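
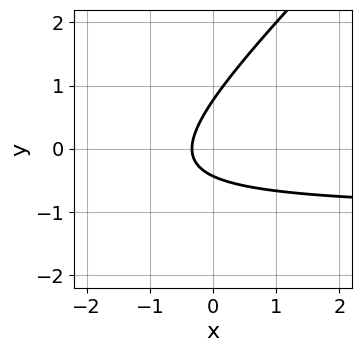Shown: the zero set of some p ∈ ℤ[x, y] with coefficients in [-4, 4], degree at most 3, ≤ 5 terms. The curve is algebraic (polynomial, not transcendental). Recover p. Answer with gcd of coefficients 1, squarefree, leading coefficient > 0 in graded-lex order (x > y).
The degree is 2 — no degree-1 curve has this shape.
Putting this together gives p.

3*x*y - 3*y^2 + 3*x + y + 1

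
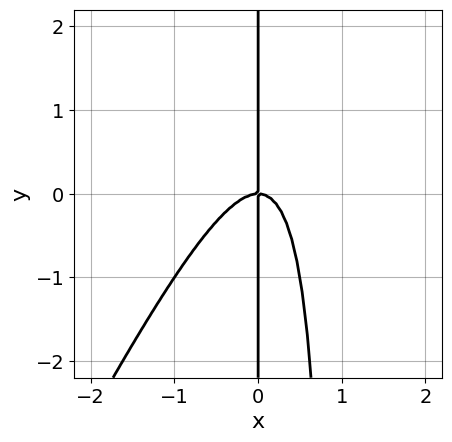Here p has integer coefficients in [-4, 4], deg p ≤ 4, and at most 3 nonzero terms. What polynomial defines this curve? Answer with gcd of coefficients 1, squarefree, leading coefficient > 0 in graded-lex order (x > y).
2*x^3 - x^2*y + x*y

(a) deg p = 3. No degree-2 curve has this shape.
(b) Observable constraints: one x-axis crossing is at x = 0; every point of the y-axis in the box is on the curve.
(c) Matching integer coefficients to the picture gives p.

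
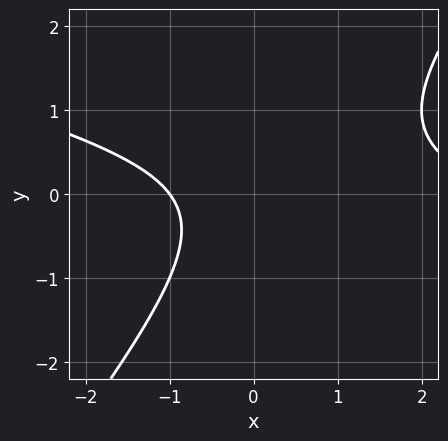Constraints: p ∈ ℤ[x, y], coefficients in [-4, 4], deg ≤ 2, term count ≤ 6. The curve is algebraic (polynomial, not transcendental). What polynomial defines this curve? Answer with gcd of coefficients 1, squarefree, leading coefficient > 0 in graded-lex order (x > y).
x^2 + 3*x*y - 3*y^2 - 2*x - 3

1. deg p = 2.
2. Observable constraints: it meets the x-axis at x = -1 (among the integer gridlines); it misses every integer gridline on the y-axis.
3. Solving for integer coefficients yields p as stated.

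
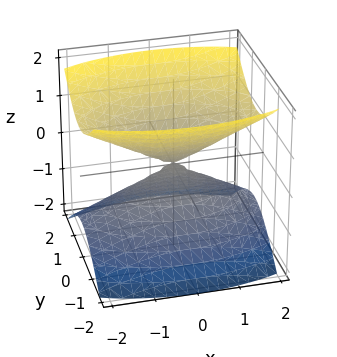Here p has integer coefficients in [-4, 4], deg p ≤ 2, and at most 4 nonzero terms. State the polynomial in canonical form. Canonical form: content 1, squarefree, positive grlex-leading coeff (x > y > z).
I count 2 distinct pieces.
Degree: a double cone through the origin; a quadric, so deg p = 2.
Symmetries: the y ↦ −y reflection is a symmetry, so y appears only in even powers; mirror symmetry x ↦ −x ⇒ only even powers of x; it's symmetric under z → −z, forcing even powers of z.
Against the integer gridlines: it meets the x-axis at x = 0 (among the integer gridlines); one y-axis crossing is at y = 0; one z-axis crossing is at z = 0.
Solving for integer coefficients yields p as stated.

x^2 + 3*y^2 - 3*z^2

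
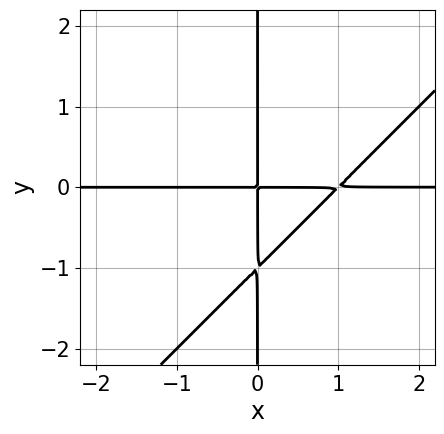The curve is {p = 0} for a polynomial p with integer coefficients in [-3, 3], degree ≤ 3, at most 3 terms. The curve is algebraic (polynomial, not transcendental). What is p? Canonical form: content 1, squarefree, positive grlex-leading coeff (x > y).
x^2*y - x*y^2 - x*y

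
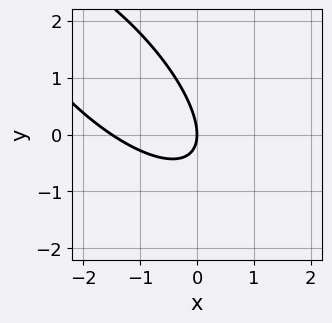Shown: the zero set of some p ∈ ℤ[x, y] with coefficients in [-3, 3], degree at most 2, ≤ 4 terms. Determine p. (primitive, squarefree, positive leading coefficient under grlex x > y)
2*x^2 + 3*x*y + 2*y^2 + 3*x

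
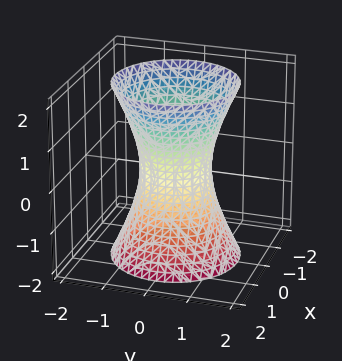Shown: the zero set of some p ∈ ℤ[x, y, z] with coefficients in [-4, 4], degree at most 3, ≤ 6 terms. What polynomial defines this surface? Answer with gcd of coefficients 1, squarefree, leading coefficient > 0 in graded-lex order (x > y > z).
3*x^2 + 3*y^2 - z^2 - 2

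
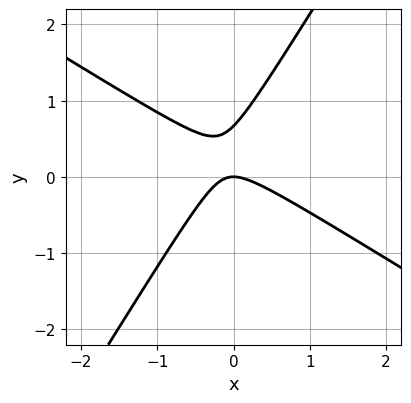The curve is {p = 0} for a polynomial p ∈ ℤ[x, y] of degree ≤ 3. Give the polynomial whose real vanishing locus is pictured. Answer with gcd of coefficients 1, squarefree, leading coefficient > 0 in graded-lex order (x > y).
3*x^2 + 3*x*y - 3*y^2 + 2*y

First, the degree is 2 — no degree-1 curve has this shape.
Then, from the visible intercepts: it crosses the y-axis at the gridline y = 0; one x-axis crossing is at x = 0.
Finally, assembling these constraints gives the stated polynomial.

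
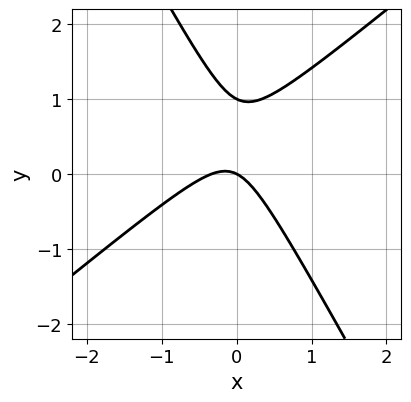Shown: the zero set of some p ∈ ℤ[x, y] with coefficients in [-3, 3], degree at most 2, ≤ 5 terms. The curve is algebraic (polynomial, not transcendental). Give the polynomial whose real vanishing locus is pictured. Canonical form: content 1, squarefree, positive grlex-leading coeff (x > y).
The degree is 2 — a generic line meets the curve in up to 2 points.
From the axis intercepts and sections: the y-axis gridline crossings are at y ∈ {0, 1}; it crosses the x-axis at the gridline x = 0.
Fitting integer coefficients to these (and the overall shape) gives p.

3*x^2 - 2*x*y - 2*y^2 + x + 2*y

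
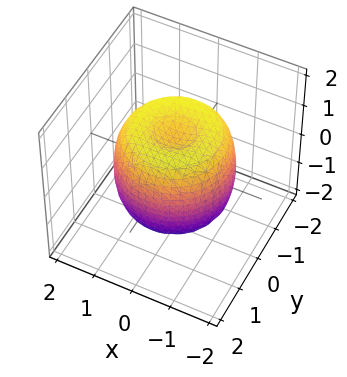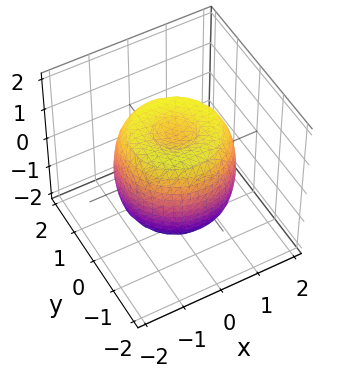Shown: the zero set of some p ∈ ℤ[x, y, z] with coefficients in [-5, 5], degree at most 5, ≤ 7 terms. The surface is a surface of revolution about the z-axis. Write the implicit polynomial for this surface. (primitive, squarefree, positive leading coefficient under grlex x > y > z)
2*x^4 + 4*x^2*y^2 + 2*y^4 - 3*x^2 - 3*y^2 + 2*z^2 - 2

The degree is 4 — no degree-3 surface has this shape.
Symmetry: the surface is invariant under rotation about z: p = q(x² + y², z).
Observable constraints: the z-axis gridline crossings are at z ∈ {-1, 1}; a circular section at z = 0 has radius between 1 and 2.
Putting this together gives p.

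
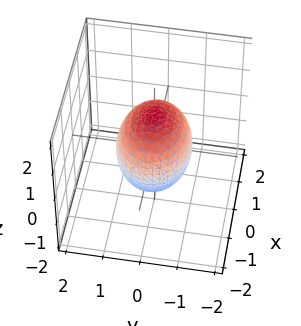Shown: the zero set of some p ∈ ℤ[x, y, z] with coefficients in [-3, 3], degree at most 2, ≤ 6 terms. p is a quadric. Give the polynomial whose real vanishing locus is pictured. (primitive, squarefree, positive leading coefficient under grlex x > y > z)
deg p = 2.
Symmetries: mirror symmetry x ↦ −x ⇒ only even powers of x; mirror symmetry y ↦ −y ⇒ only even powers of y; the z ↦ −z reflection is a symmetry, so z appears only in even powers.
From the axis intercepts and sections: the y-axis gridline crossings are at y ∈ {-1, 1}.
Putting this together gives p.

2*x^2 + 3*y^2 + 2*z^2 - 3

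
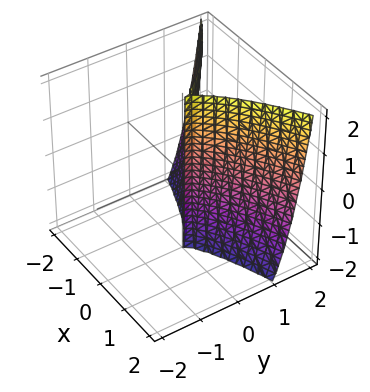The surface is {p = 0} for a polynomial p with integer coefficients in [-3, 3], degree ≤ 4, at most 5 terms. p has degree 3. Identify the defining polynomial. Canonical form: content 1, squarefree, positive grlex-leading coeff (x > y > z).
First, the degree is 3 — a generic line meets the surface in up to 3 points.
Next, checking where it meets the axes: every point of the z-axis in the box is on the surface; it meets the y-axis at y = 0 (among the integer gridlines).
Finally, the integer polynomial consistent with all of this is the stated p.

x^2*z - 3*y^3 + 3*x^2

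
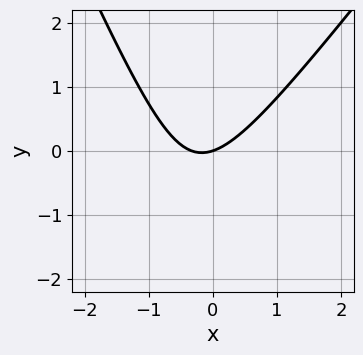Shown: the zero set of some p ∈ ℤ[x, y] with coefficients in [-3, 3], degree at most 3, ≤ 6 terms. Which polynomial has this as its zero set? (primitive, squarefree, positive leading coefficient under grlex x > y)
(a) The degree is 2 — a generic line meets the curve in up to 2 points.
(b) Against the integer gridlines: one y-axis crossing is at y = 0; it crosses the x-axis at the gridline x = 0.
(c) Fitting integer coefficients to these (and the overall shape) gives p.

3*x^2 - x*y - y^2 + x - 3*y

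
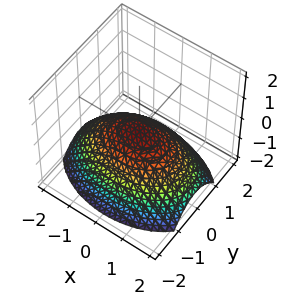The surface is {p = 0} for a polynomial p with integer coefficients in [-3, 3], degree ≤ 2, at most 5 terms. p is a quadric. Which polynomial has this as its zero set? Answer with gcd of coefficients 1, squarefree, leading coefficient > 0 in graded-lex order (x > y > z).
1. Degree: a single bowl opening along one axis; a quadric, so deg p = 2.
2. Symmetries: mirror symmetry y ↦ −y ⇒ only even powers of y; mirror symmetry x ↦ −x ⇒ only even powers of x.
3. Against the integer gridlines: it crosses the z-axis at the gridline z = 0; one x-axis crossing is at x = 0; it crosses the y-axis at the gridline y = 0.
4. Assembling these constraints gives the stated polynomial.

x^2 + 2*y^2 + 3*z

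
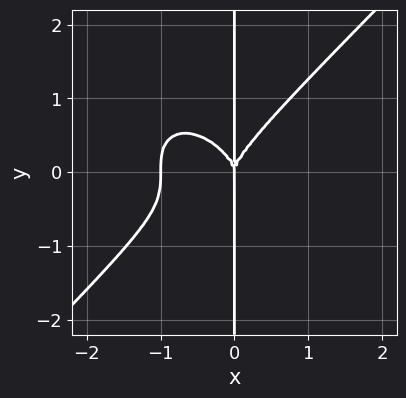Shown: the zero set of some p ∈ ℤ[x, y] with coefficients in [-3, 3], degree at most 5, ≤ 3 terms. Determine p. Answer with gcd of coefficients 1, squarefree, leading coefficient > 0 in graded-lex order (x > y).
deg p = 4. The shape is more complex than any degree-3 curve.
From the axis intercepts and sections: the x-axis gridline crossings are at x ∈ {-1, 0}; every point of the y-axis in the box is on the curve.
Together with the visible shape, these determine p as stated.

x^4 - x*y^3 + x^3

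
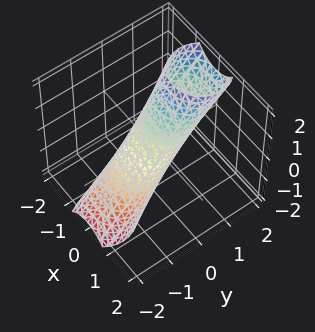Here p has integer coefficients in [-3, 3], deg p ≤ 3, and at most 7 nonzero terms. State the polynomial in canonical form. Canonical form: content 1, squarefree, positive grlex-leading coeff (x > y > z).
2*x^2 + 2*y^2 - 3*y*z + z^2 - 1

1. Degree: no degree-1 surface has this shape, so deg p = 2.
2. Observable constraints: among the integer gridlines, it crosses the z-axis at z ∈ {-1, 1}.
3. Together with the visible shape, these determine p as stated.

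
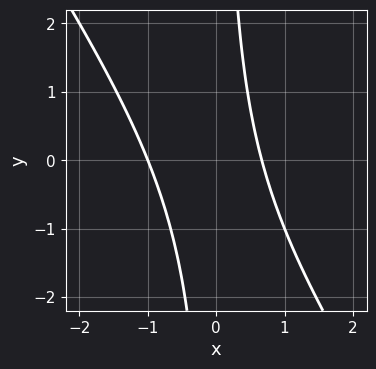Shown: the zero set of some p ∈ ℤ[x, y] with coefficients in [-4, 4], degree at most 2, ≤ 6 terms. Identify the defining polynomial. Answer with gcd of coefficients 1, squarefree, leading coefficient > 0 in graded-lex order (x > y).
3*x^2 + 2*x*y + x - 2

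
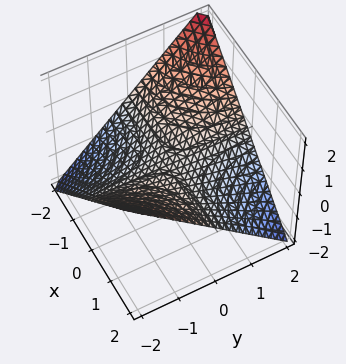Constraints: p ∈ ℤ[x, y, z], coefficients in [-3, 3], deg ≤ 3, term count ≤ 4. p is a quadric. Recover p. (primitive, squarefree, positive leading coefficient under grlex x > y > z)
The degree is 2 — a saddle surface; a quadric.
Observable constraints: the visible y-axis segment lies entirely on the surface; it meets the z-axis at z = 0 (among the integer gridlines); the visible x-axis segment lies entirely on the surface.
Matching integer coefficients to the picture gives p.

x*y + 2*z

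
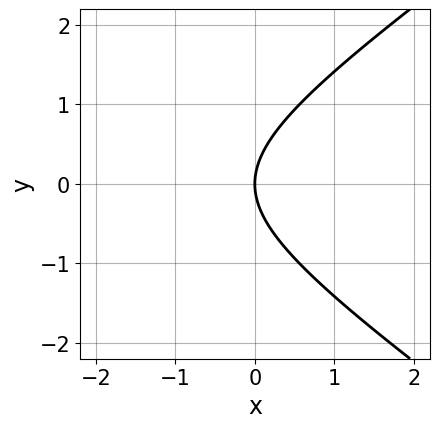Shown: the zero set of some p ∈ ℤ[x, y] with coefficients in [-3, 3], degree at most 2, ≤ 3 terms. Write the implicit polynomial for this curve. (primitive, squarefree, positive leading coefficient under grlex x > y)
x^2 - 2*y^2 + 3*x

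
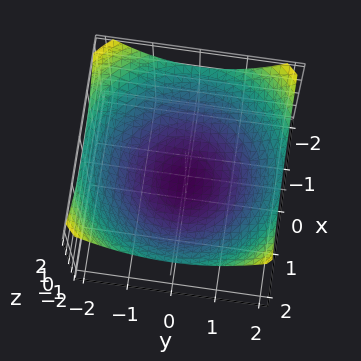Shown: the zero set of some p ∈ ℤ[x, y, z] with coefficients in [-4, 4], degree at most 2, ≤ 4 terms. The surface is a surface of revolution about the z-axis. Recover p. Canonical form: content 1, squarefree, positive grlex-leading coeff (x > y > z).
First, the degree is 2 — the shape is more complex than any degree-1 surface.
Next, symmetries: the surface is invariant under rotation about z: p = q(x² + y², z).
Then, from the visible intercepts: a circular section at z = 0 has radius between 1 and 2.
Finally, these observations pin down the coefficients.

x^2 + y^2 - 3*z - 2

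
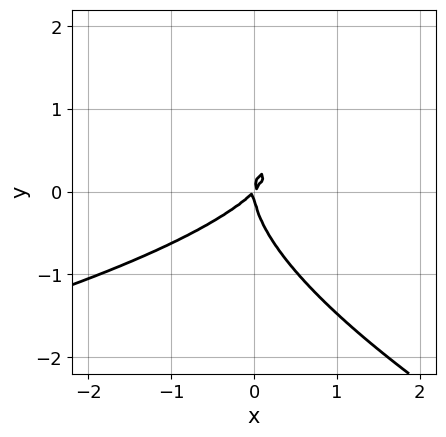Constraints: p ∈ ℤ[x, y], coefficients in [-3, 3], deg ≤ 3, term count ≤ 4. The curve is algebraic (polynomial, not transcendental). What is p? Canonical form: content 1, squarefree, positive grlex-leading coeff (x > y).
x*y^2 + 3*y^3 + 3*x^2 - 3*x*y

1. The degree is 3 — no degree-2 curve has this shape.
2. Reading off the gridlines: it meets the x-axis at x = 0 (among the integer gridlines); it crosses the y-axis at the gridline y = 0.
3. Solving for integer coefficients yields p as stated.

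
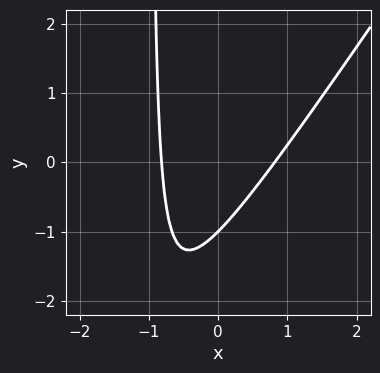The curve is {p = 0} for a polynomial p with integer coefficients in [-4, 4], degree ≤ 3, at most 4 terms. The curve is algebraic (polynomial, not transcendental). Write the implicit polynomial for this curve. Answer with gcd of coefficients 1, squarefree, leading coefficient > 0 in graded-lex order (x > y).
3*x^2 - 2*x*y - 2*y - 2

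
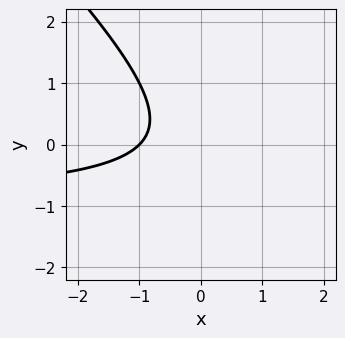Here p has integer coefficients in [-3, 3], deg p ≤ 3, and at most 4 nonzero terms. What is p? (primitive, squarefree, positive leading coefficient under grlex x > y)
x*y + y^2 + x + 1

1. Degree: the shape is more complex than any degree-1 curve, so deg p = 2.
2. Checking where it meets the axes: no y-intercept at any integer in the box; it crosses the x-axis at the gridline x = -1.
3. Together with the visible shape, these determine p as stated.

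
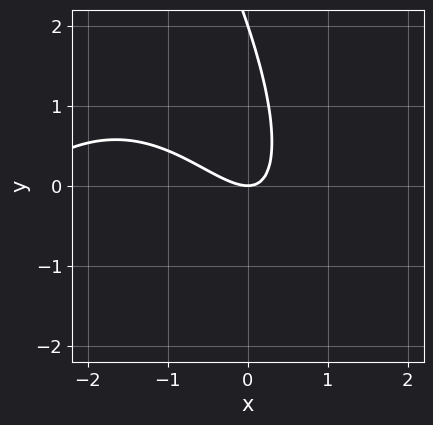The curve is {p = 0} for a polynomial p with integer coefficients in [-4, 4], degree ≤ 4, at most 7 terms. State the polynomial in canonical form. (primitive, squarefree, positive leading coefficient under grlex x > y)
x^3 + 3*x^2 + 3*x*y + y^2 - 2*y

First, the degree is 3 — no degree-2 curve has this shape.
Then, against the integer gridlines: it meets the x-axis at x = 0 (among the integer gridlines); among the integer gridlines, it crosses the y-axis at y ∈ {0, 2}.
Finally, the integer polynomial consistent with all of this is the stated p.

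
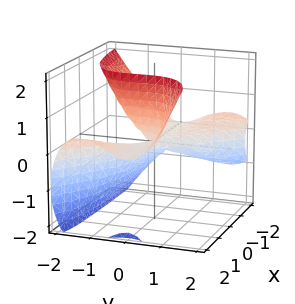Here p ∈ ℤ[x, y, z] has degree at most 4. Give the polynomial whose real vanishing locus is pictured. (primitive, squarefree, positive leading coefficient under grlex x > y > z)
(a) Degree: the shape is more complex than any degree-2 surface, so deg p = 3.
(b) From the visible intercepts: the visible x-axis segment lies entirely on the surface; one z-axis crossing is at z = 0; it meets the y-axis at y = 0 (among the integer gridlines).
(c) These observations pin down the coefficients.

x*y^2 - x*z^2 + y^3 - x*z + z^2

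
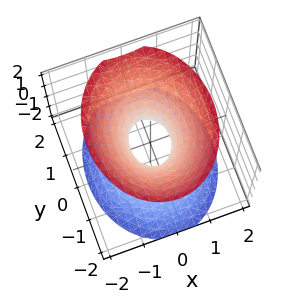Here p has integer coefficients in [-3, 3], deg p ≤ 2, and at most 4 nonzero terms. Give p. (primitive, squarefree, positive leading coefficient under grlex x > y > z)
First, degree: one connected sheet with a waist; a quadric, so deg p = 2.
Next, symmetries: the z ↦ −z reflection is a symmetry, so z appears only in even powers; mirror symmetry y ↦ −y ⇒ only even powers of y; the x ↦ −x reflection is a symmetry, so x appears only in even powers.
Next, from the axis intercepts and sections: the surface avoids every integer z-axis point in the box.
Finally, putting this together gives p.

3*x^2 + 2*y^2 - 2*z^2 - 1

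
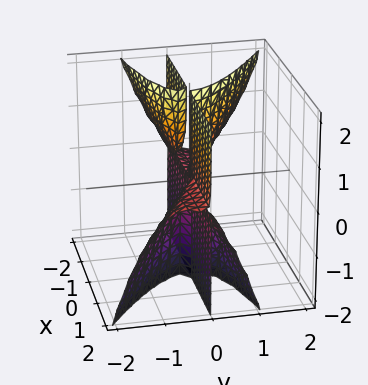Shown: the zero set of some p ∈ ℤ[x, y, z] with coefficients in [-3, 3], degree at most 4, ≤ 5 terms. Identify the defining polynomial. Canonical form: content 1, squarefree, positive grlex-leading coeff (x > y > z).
x*y^2 + x*y*z + 2*y^3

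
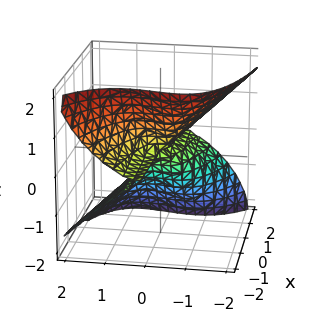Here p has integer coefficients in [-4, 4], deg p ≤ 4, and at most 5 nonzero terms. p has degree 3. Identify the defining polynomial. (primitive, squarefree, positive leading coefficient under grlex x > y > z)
x*y*z + 3*x*z^2 + 2*y^3 + 2*z^3

First, the degree is 3 — the shape is more complex than any degree-2 surface.
Then, observable constraints: one z-axis crossing is at z = 0; every point of the x-axis in the box is on the surface.
Finally, putting this together gives p.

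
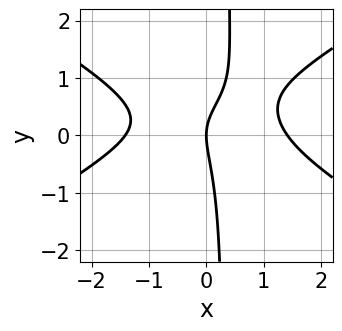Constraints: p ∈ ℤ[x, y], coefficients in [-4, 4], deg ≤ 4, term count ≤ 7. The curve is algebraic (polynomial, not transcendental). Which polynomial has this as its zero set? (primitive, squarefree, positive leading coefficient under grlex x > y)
x^3 - 3*x*y^2 + 2*x*y + y^2 - 2*x

1. Degree: a generic line meets the curve in up to 3 points, so deg p = 3.
2. Observable constraints: it crosses the x-axis at the gridline x = 0; one y-axis crossing is at y = 0.
3. The integer polynomial consistent with all of this is the stated p.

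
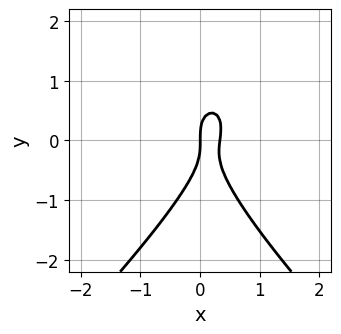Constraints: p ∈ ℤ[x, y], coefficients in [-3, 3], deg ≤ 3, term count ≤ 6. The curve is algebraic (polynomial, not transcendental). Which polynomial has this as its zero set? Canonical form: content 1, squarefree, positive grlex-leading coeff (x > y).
The degree is 3 — a generic line meets the curve in up to 3 points.
Against the integer gridlines: it meets the y-axis at y = 0 (among the integer gridlines); one x-axis crossing is at x = 0.
Matching integer coefficients to the picture gives p.

x^2*y - y^3 - 3*x^2 + x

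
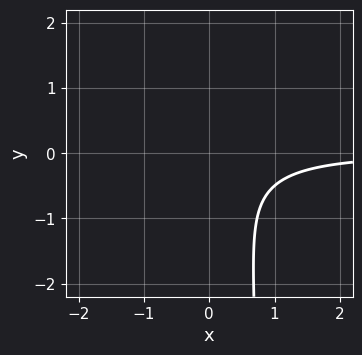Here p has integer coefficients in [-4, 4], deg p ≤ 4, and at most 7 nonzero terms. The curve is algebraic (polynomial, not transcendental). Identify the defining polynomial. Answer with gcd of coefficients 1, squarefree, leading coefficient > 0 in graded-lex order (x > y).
x^2*y - x*y^2 + x*y + y^2 + 1

First, deg p = 3. No degree-2 curve has this shape.
Next, reading off the gridlines: no y-intercept at any integer in the box; it misses every integer gridline on the x-axis.
Finally, together with the visible shape, these determine p as stated.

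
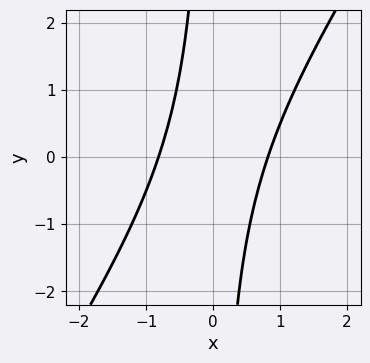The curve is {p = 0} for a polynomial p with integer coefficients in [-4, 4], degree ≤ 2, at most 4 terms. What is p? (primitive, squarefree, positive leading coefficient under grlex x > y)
3*x^2 - 2*x*y - 2

First, deg p = 2. A generic line meets the curve in up to 2 points.
Then, checking where it meets the axes: the curve avoids every integer y-axis point in the box.
Finally, the integer polynomial consistent with all of this is the stated p.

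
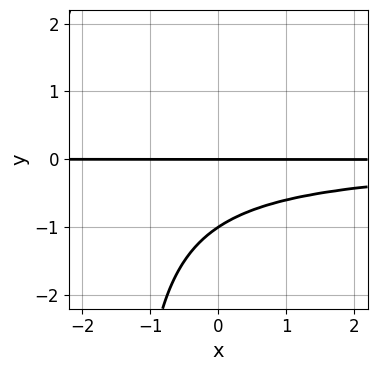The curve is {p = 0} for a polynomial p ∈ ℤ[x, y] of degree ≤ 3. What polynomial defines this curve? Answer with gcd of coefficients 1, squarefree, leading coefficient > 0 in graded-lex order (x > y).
2*x*y^2 + 3*y^2 + 3*y

deg p = 3. No degree-2 curve has this shape.
Against the integer gridlines: every point of the x-axis in the box is on the curve; among the integer gridlines, it crosses the y-axis at y ∈ {-1, 0}.
These observations pin down the coefficients.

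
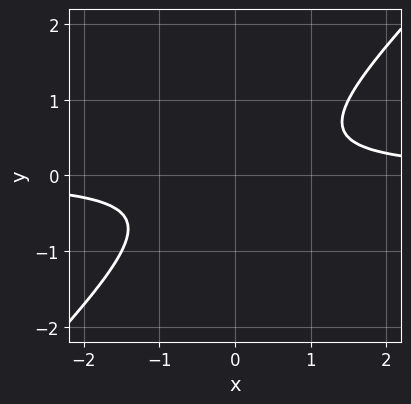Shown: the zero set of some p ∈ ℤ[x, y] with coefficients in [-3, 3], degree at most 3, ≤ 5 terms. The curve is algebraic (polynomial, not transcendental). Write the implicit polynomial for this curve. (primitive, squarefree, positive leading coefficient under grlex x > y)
2*x*y - 2*y^2 - 1

(a) deg p = 2. The shape is more complex than any degree-1 curve.
(b) From the visible intercepts: no y-intercept at any integer in the box; no x-intercept at any integer in the box.
(c) These observations pin down the coefficients.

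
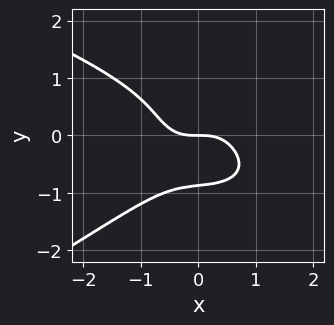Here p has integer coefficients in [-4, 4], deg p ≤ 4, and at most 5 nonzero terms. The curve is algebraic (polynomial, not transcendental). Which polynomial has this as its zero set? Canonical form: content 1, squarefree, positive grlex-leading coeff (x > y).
x*y^3 - 3*y^4 - 2*x^3 - 2*y

1. deg p = 4. No degree-3 curve has this shape.
2. From the axis intercepts and sections: it meets the x-axis at x = 0 (among the integer gridlines); it meets the y-axis at y = 0 (among the integer gridlines).
3. Together with the visible shape, these determine p as stated.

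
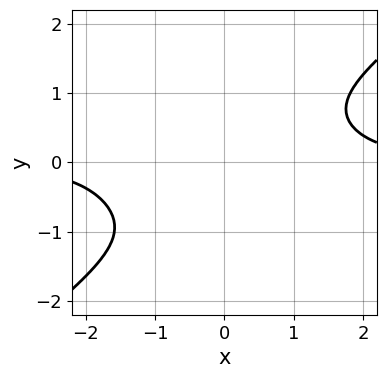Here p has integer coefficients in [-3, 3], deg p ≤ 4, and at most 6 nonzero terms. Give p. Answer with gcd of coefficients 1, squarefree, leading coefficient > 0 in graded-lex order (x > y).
First, degree: the shape is more complex than any degree-3 curve, so deg p = 4.
Then, from the visible intercepts: it misses every integer gridline on the x-axis; it misses every integer gridline on the y-axis.
Finally, assembling these constraints gives the stated polynomial.

x^3*y - 2*y^4 - y^3 - 3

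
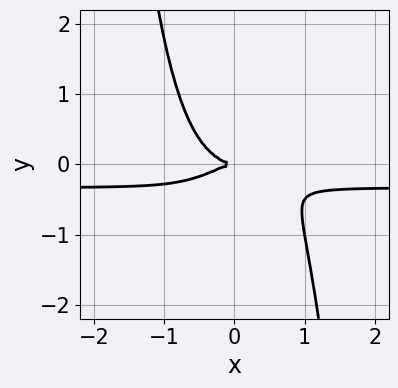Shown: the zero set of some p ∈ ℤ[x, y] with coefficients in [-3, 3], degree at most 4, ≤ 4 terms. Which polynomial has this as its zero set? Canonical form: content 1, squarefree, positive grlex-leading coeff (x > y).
First, the degree is 4 — a generic line meets the curve in up to 4 points.
Then, checking where it meets the axes: it crosses the x-axis at the gridline x = 0; it crosses the y-axis at the gridline y = 0.
Finally, solving for integer coefficients yields p as stated.

3*x^3*y + x^3 + 2*y^2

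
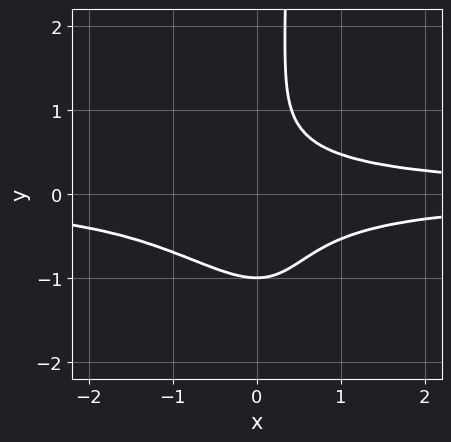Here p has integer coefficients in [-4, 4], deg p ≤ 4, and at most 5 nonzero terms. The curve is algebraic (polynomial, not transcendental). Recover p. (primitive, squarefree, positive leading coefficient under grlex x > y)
2*x^2*y^2 + 2*x*y^3 + 2*x*y^2 - y^3 - 1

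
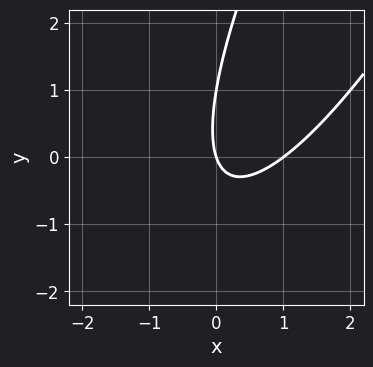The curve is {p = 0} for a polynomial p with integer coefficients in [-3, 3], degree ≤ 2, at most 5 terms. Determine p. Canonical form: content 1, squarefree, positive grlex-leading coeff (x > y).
3*x^2 - 3*x*y + y^2 - 3*x - y

1. Degree: no degree-1 curve has this shape, so deg p = 2.
2. Checking where it meets the axes: the x-axis gridline crossings are at x ∈ {0, 1}; among the integer gridlines, it crosses the y-axis at y ∈ {0, 1}.
3. Fitting integer coefficients to these (and the overall shape) gives p.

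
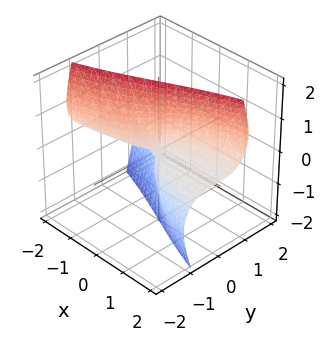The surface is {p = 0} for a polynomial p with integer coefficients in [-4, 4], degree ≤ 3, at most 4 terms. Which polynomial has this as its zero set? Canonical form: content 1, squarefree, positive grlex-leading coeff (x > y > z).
2*y^3 + 3*y*z^2 - 3*x*z

First, the degree is 3 — the shape is more complex than any degree-2 surface.
Then, against the integer gridlines: one y-axis crossing is at y = 0; every point of the x-axis in the box is on the surface.
Finally, solving for integer coefficients yields p as stated. Check: (0, 0, -1) on the z-axis lies on the surface, and p(0, 0, -1) = 0. ✓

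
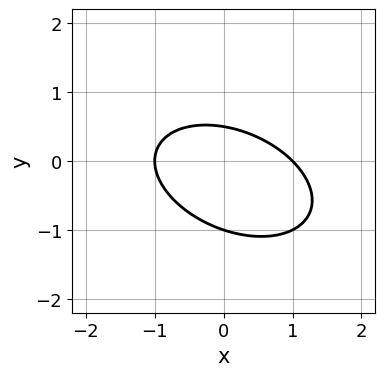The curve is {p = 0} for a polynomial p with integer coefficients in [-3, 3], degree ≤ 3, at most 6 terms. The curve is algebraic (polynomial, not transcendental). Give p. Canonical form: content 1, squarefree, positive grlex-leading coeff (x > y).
x^2 + x*y + 2*y^2 + y - 1

(a) Degree: no degree-1 curve has this shape, so deg p = 2.
(b) From the axis intercepts and sections: the x-axis gridline crossings are at x ∈ {-1, 1}; it crosses the y-axis at the gridline y = -1.
(c) Solving for integer coefficients yields p as stated.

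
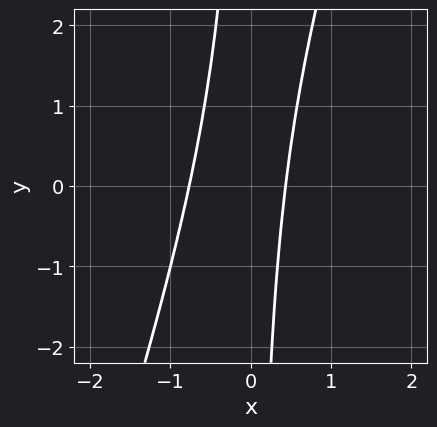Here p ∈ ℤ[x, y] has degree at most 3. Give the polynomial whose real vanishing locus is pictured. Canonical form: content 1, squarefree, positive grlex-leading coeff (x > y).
1. deg p = 2.
2. From the axis intercepts and sections: no y-intercept at any integer in the box.
3. These observations pin down the coefficients.

3*x^2 - x*y + x - 1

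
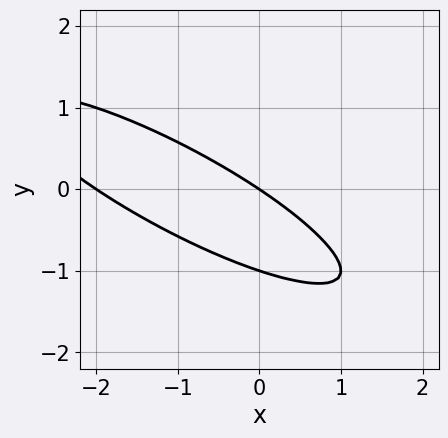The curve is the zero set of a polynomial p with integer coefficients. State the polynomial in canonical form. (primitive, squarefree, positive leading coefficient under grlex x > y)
x^2 + 3*x*y + 3*y^2 + 2*x + 3*y

First, the degree is 2 — no degree-1 curve has this shape.
Next, checking where it meets the axes: the x-axis gridline crossings are at x ∈ {-2, 0}; among the integer gridlines, it crosses the y-axis at y ∈ {-1, 0}.
Finally, solving for integer coefficients yields p as stated.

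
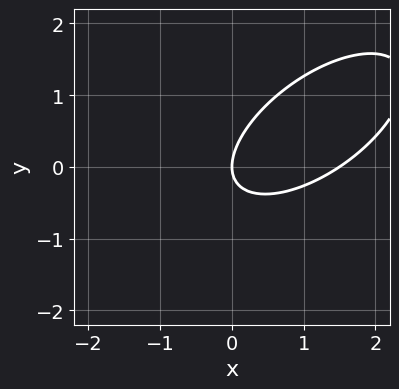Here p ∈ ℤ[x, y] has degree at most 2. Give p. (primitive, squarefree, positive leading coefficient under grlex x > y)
First, deg p = 2. A generic line meets the curve in up to 2 points.
Next, reading off the gridlines: it crosses the x-axis at the gridline x = 0; it meets the y-axis at y = 0 (among the integer gridlines).
Finally, solving for integer coefficients yields p as stated.

2*x^2 - 3*x*y + 3*y^2 - 3*x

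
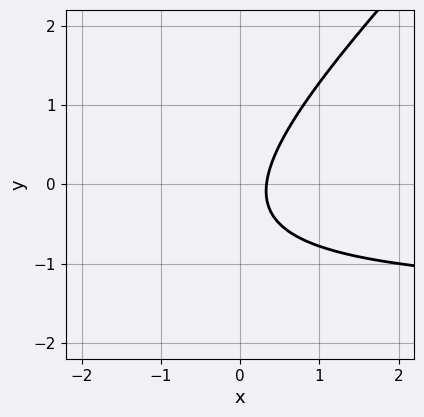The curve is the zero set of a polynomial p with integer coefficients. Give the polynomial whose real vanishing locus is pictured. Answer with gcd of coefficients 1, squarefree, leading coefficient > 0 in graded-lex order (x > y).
2*x*y - 2*y^2 + 3*x - y - 1

First, deg p = 2. The shape is more complex than any degree-1 curve.
Next, from the axis intercepts and sections: it misses every integer gridline on the y-axis.
Finally, together with the visible shape, these determine p as stated.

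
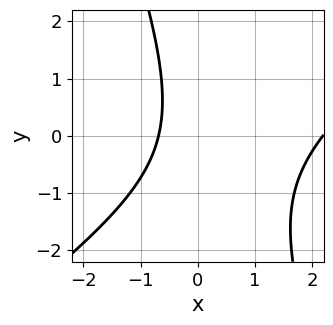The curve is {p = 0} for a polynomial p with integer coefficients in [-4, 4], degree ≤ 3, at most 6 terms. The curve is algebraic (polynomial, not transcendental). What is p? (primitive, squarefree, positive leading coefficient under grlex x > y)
2*x^2 - 2*x*y - y^2 - 3*x - 3

deg p = 2. A generic line meets the curve in up to 2 points.
Against the integer gridlines: no y-intercept at any integer in the box.
Putting this together gives p.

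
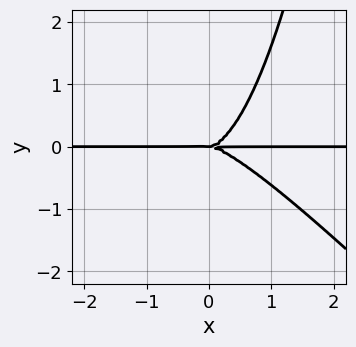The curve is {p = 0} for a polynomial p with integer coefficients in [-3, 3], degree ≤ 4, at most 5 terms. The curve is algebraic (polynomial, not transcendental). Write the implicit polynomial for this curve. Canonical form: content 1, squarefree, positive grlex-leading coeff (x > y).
x^3*y + x^2*y^2 - y^3

1. deg p = 4. No degree-3 curve has this shape.
2. Against the integer gridlines: one y-axis crossing is at y = 0; the visible x-axis segment lies entirely on the curve.
3. Fitting integer coefficients to these (and the overall shape) gives p.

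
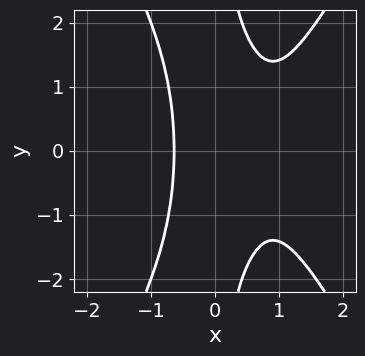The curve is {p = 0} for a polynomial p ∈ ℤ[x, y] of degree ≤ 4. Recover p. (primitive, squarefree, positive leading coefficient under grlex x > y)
3*x^3 - x*y^2 - 3*x^2 + 2

The degree is 3 — a generic line meets the curve in up to 3 points.
Symmetries: it's symmetric under y → −y, forcing even powers of y.
Against the integer gridlines: the curve avoids every integer y-axis point in the box.
Together with the visible shape, these determine p as stated.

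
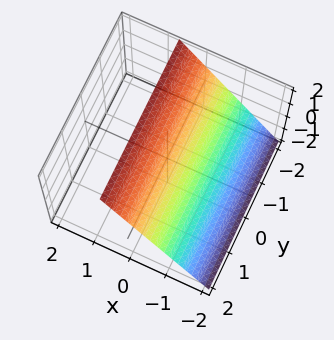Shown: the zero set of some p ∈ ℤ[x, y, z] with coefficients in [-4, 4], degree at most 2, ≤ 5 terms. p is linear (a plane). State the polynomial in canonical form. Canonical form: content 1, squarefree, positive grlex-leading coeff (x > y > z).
1. Degree: every cross-section is a straight line — this is a plane, so deg p = 1.
2. Reading off the gridlines: one z-axis crossing is at z = 1; the surface avoids every integer y-axis point in the box.
3. Assembling these constraints gives the stated polynomial.

3*x - 2*z + 2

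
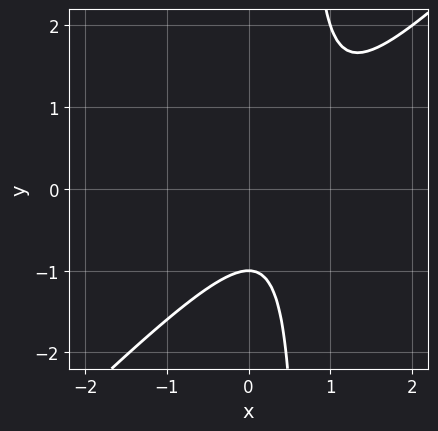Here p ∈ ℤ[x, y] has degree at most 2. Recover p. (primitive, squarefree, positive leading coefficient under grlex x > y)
3*x^2 - 3*x*y - 3*x + 2*y + 2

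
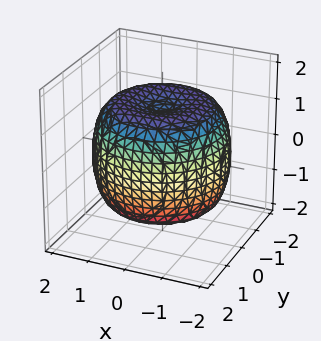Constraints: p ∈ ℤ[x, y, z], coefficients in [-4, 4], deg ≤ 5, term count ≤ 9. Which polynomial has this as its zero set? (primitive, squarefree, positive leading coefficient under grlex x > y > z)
x^4 + 2*x^2*y^2 + y^4 - 2*x^2 - 2*y^2 + 2*z^2 - 3

Degree: a generic line meets the surface in up to 4 points, so deg p = 4.
Symmetries: rotational symmetry about the z-axis ⇒ p depends on x, y only through x² + y².
From the visible intercepts: a circular section at z = 0 has radius between 1 and 2.
The integer polynomial consistent with all of this is the stated p.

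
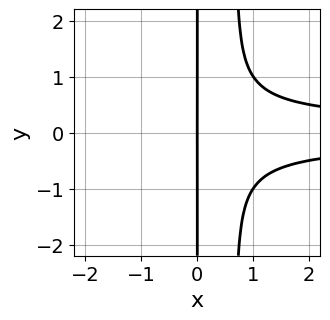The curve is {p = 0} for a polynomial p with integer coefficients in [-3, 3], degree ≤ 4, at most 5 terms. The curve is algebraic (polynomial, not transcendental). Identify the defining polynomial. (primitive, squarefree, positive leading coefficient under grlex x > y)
3*x^2*y^2 - 2*x*y^2 - x

First, the degree is 4 — no degree-3 curve has this shape.
Next, symmetries: mirror symmetry y ↦ −y ⇒ only even powers of y.
Then, from the visible intercepts: every point of the y-axis in the box is on the curve; it meets the x-axis at x = 0 (among the integer gridlines).
Finally, fitting integer coefficients to these (and the overall shape) gives p.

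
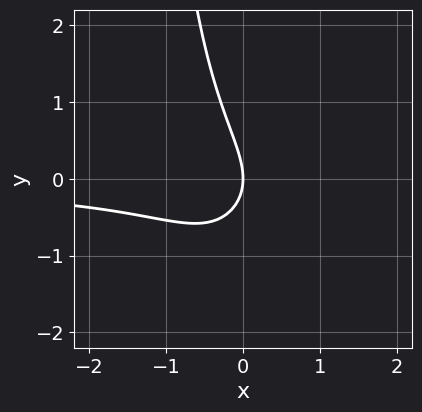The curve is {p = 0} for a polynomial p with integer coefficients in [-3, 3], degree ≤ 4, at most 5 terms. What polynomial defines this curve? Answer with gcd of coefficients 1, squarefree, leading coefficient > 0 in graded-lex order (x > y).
(a) The degree is 3 — a generic line meets the curve in up to 3 points.
(b) Reading off the gridlines: one y-axis crossing is at y = 0; it meets the x-axis at x = 0 (among the integer gridlines).
(c) These observations pin down the coefficients.

3*x^2*y - x*y^2 - 2*x*y - 2*y^2 - 3*x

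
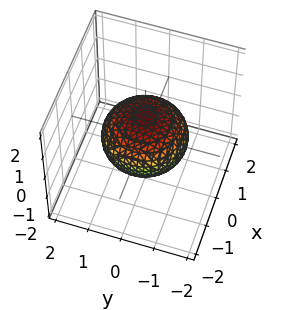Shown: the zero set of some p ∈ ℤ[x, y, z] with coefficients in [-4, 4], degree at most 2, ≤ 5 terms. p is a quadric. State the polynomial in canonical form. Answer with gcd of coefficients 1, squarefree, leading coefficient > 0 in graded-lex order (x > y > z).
First, degree: bounded and convex; a quadric, so deg p = 2.
Then, by symmetry, the surface is invariant under rotation about z: p = q(x² + y², z); it's symmetric under z → −z, forcing even powers of z.
Then, from the axis intercepts and sections: among the integer gridlines, it crosses the z-axis at z ∈ {-1, 1}; a circular section at z = 0 has radius between 1 and 2.
Finally, together with the visible shape, these determine p as stated.

2*x^2 + 2*y^2 + 3*z^2 - 3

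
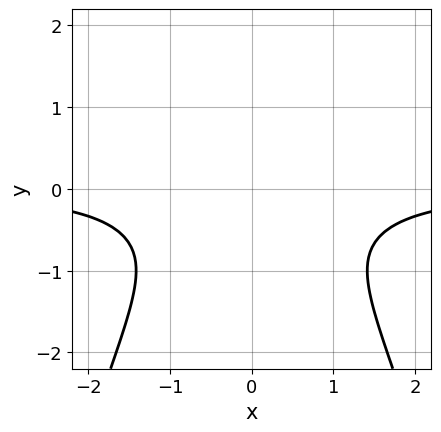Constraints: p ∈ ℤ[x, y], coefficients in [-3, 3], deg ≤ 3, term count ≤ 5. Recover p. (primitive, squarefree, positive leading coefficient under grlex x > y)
First, deg p = 3. No degree-2 curve has this shape.
Then, symmetries: it's symmetric under x → −x, forcing even powers of x.
Next, reading off the gridlines: it misses every integer gridline on the x-axis; the curve avoids every integer y-axis point in the box.
Finally, the integer polynomial consistent with all of this is the stated p.

2*x^2*y + 3*y^2 + 2*y + 3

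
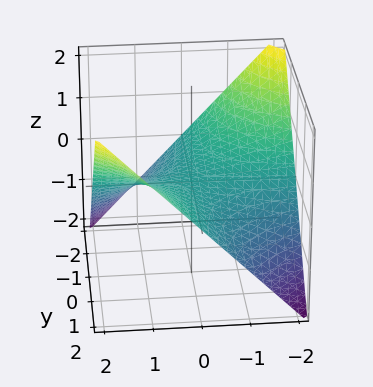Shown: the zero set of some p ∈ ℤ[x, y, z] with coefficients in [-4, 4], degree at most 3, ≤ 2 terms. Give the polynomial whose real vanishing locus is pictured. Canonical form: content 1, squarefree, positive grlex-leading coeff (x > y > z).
First, degree: a saddle surface; a quadric, so deg p = 2.
Then, observable constraints: every point of the y-axis in the box is on the surface; one z-axis crossing is at z = 0; every point of the x-axis in the box is on the surface.
Finally, solving for integer coefficients yields p as stated.

x*y - 2*z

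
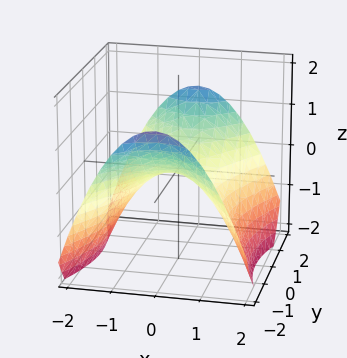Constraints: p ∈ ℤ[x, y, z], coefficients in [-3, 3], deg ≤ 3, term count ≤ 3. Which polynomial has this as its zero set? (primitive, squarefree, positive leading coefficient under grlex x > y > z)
2*x^2 - y^2 + 3*z

First, degree: a hyperbolic paraboloid; a quadric, so deg p = 2.
Then, symmetries: the x ↦ −x reflection is a symmetry, so x appears only in even powers; the y ↦ −y reflection is a symmetry, so y appears only in even powers.
Next, reading off the gridlines: it meets the y-axis at y = 0 (among the integer gridlines); it meets the z-axis at z = 0 (among the integer gridlines); it crosses the x-axis at the gridline x = 0.
Finally, together with the visible shape, these determine p as stated.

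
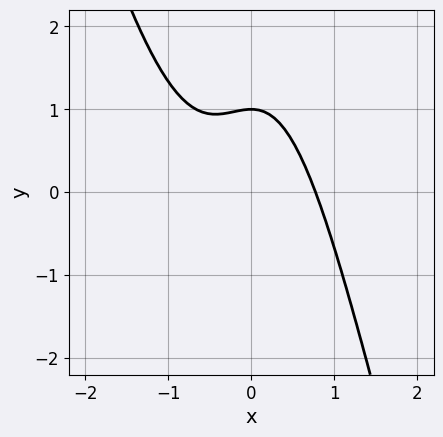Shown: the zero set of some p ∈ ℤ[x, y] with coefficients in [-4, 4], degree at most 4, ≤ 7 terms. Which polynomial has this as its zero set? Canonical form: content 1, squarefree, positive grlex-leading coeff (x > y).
3*x^3 + x^2*y + x^2 + 2*y - 2

1. The degree is 3 — a generic line meets the curve in up to 3 points.
2. Against the integer gridlines: it meets the y-axis at y = 1 (among the integer gridlines).
3. The integer polynomial consistent with all of this is the stated p.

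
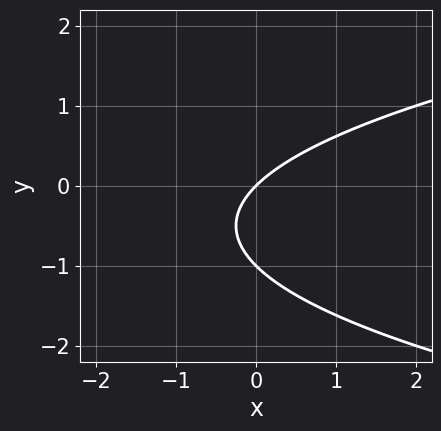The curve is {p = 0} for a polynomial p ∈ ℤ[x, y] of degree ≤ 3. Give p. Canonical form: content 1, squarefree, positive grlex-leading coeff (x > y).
The degree is 2 — the shape is more complex than any degree-1 curve.
Reading off the gridlines: among the integer gridlines, it crosses the y-axis at y ∈ {-1, 0}; one x-axis crossing is at x = 0.
Fitting integer coefficients to these (and the overall shape) gives p.

y^2 - x + y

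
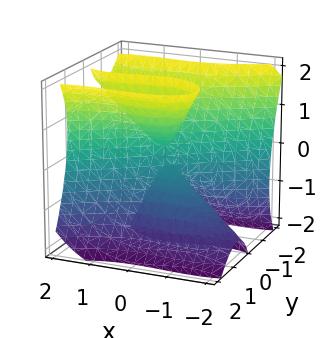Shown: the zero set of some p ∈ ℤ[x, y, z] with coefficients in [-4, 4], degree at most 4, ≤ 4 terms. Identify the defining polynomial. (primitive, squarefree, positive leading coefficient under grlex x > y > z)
x^3 - x^2*z - 3*y^3 + 2*y*z^2

First, degree: a generic line meets the surface in up to 3 points, so deg p = 3.
Next, against the integer gridlines: every point of the z-axis in the box is on the surface; one y-axis crossing is at y = 0.
Finally, fitting integer coefficients to these (and the overall shape) gives p.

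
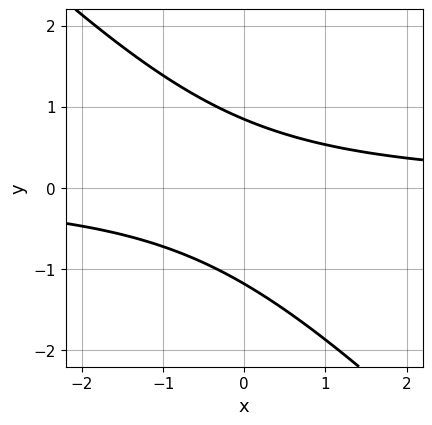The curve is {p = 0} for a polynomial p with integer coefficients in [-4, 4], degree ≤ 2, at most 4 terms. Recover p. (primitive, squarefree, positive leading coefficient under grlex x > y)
3*x*y + 3*y^2 + y - 3

First, degree: no degree-1 curve has this shape, so deg p = 2.
Next, reading off the gridlines: the curve avoids every integer x-axis point in the box.
Finally, together with the visible shape, these determine p as stated.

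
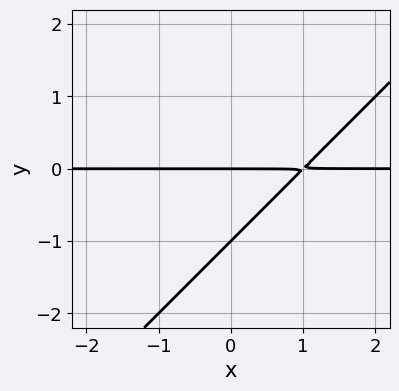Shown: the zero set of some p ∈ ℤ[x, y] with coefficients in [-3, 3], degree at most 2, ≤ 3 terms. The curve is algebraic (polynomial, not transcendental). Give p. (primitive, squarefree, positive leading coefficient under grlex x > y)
First, deg p = 2.
Then, against the integer gridlines: the visible x-axis segment lies entirely on the curve; among the integer gridlines, it crosses the y-axis at y ∈ {-1, 0}.
Finally, assembling these constraints gives the stated polynomial.

x*y - y^2 - y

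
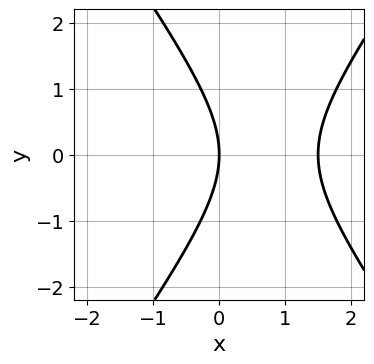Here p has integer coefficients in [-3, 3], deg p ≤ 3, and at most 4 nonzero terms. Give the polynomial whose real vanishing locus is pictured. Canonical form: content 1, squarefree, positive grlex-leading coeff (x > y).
First, degree: a generic line meets the curve in up to 2 points, so deg p = 2.
Next, symmetries: the y ↦ −y reflection is a symmetry, so y appears only in even powers.
Next, reading off the gridlines: it crosses the y-axis at the gridline y = 0; it meets the x-axis at x = 0 (among the integer gridlines).
Finally, the integer polynomial consistent with all of this is the stated p.

2*x^2 - y^2 - 3*x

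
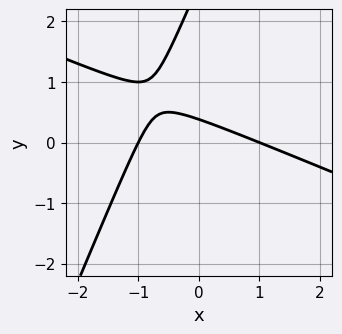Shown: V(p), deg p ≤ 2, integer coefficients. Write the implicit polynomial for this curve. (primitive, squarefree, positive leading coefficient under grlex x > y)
(a) Degree: no degree-1 curve has this shape, so deg p = 2.
(b) Observable constraints: the x-axis gridline crossings are at x ∈ {-1, 1}.
(c) Putting this together gives p.

x^2 + 2*x*y - y^2 + 3*y - 1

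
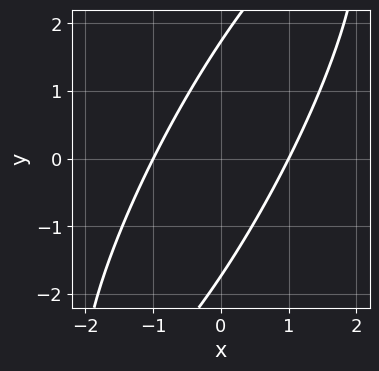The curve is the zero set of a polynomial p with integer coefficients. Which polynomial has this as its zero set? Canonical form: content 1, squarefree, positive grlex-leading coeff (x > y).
1. Degree: a generic line meets the curve in up to 2 points, so deg p = 2.
2. Checking where it meets the axes: the x-axis gridline crossings are at x ∈ {-1, 1}.
3. The integer polynomial consistent with all of this is the stated p.

3*x^2 - 3*x*y + y^2 - 3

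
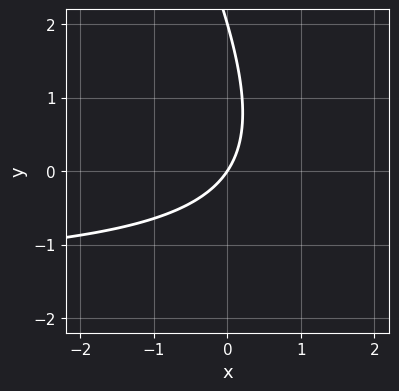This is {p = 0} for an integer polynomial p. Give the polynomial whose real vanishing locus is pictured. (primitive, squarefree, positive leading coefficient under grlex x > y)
2*x*y + y^2 + 3*x - 2*y

1. The degree is 2 — a generic line meets the curve in up to 2 points.
2. Against the integer gridlines: the y-axis gridline crossings are at y ∈ {0, 2}; it meets the x-axis at x = 0 (among the integer gridlines).
3. Fitting integer coefficients to these (and the overall shape) gives p.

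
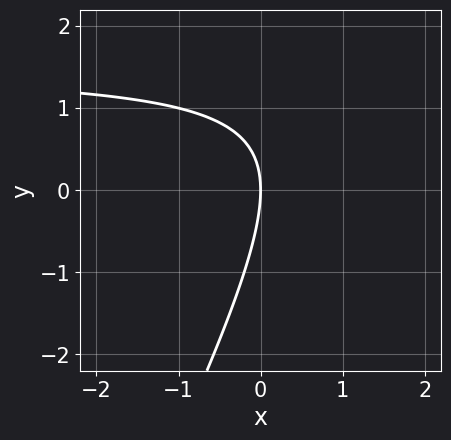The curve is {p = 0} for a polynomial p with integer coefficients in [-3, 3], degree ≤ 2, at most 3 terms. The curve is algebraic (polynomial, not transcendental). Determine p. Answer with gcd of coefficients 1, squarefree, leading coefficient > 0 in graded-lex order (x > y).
(a) Degree: the shape is more complex than any degree-1 curve, so deg p = 2.
(b) From the visible intercepts: it meets the y-axis at y = 0 (among the integer gridlines); it crosses the x-axis at the gridline x = 0.
(c) The integer polynomial consistent with all of this is the stated p.

2*x*y - y^2 - 3*x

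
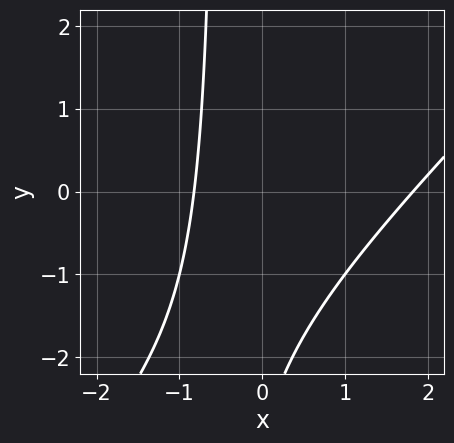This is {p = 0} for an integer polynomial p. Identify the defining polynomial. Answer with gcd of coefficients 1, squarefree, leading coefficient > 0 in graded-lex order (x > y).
2*x^2 - 2*x*y - 2*x - y - 3

deg p = 2.
Observable constraints: it misses every integer gridline on the y-axis.
Assembling these constraints gives the stated polynomial.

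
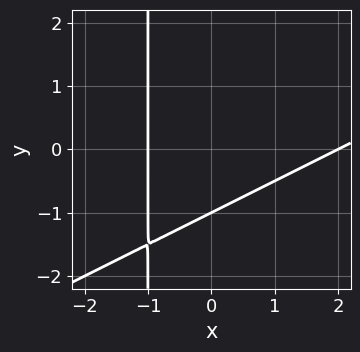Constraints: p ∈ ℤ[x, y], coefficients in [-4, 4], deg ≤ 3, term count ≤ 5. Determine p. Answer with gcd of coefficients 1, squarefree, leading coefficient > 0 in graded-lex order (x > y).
(a) The degree is 2 — no degree-1 curve has this shape.
(b) Against the integer gridlines: it meets the y-axis at y = -1 (among the integer gridlines); among the integer gridlines, it crosses the x-axis at x ∈ {-1, 2}.
(c) Matching integer coefficients to the picture gives p.

x^2 - 2*x*y - x - 2*y - 2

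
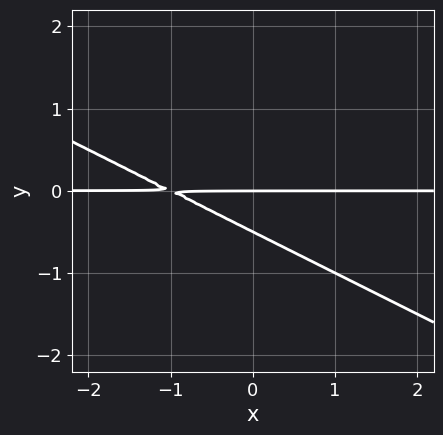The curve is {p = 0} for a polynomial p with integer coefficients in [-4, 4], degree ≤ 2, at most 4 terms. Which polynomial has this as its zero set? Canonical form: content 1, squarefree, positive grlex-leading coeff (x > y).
x*y + 2*y^2 + y

(a) Degree: a generic line meets the curve in up to 2 points, so deg p = 2.
(b) From the visible intercepts: one y-axis crossing is at y = 0; every point of the x-axis in the box is on the curve.
(c) Fitting integer coefficients to these (and the overall shape) gives p.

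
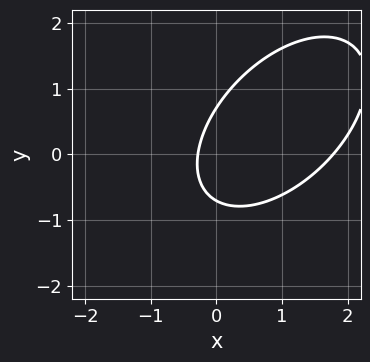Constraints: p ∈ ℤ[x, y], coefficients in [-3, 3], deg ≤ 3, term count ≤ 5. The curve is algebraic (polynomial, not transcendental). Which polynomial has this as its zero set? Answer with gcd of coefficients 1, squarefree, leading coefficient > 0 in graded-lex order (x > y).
2*x^2 - 2*x*y + 2*y^2 - 3*x - 1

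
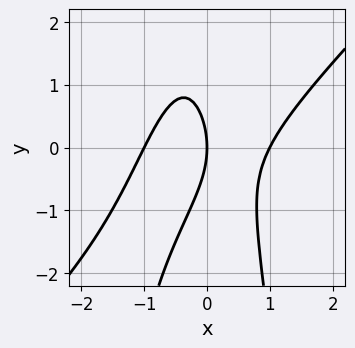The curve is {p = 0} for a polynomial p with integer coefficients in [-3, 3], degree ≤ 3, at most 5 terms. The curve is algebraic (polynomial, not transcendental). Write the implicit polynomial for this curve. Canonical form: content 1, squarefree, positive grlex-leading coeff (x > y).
3*x^3 - 3*x^2*y - y^2 - 3*x

1. deg p = 3.
2. Checking where it meets the axes: it crosses the y-axis at the gridline y = 0; the x-axis gridline crossings are at x ∈ {-1, 0, 1}.
3. Fitting integer coefficients to these (and the overall shape) gives p.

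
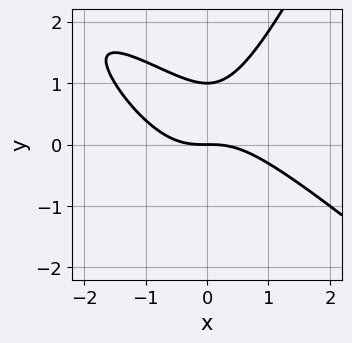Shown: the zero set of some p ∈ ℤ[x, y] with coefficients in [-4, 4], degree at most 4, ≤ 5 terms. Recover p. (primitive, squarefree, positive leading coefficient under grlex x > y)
2*x^3 + 3*x^2*y - y^3 - 2*y^2 + 3*y

First, degree: a generic line meets the curve in up to 3 points, so deg p = 3.
Then, reading off the gridlines: among the integer gridlines, it crosses the y-axis at y ∈ {0, 1}; it meets the x-axis at x = 0 (among the integer gridlines).
Finally, assembling these constraints gives the stated polynomial.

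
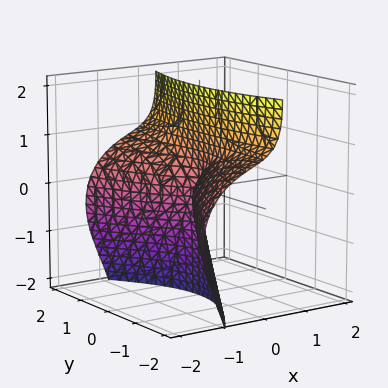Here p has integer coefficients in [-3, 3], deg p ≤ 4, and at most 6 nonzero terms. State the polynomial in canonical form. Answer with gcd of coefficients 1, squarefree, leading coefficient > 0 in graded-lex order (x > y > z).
First, the degree is 3 — no degree-2 surface has this shape.
Then, checking where it meets the axes: every point of the z-axis in the box is on the surface; it meets the y-axis at y = 0 (among the integer gridlines); it crosses the x-axis at the gridline x = 0.
Finally, putting this together gives p.

2*x^3 + 3*x*z^2 - y^2*z + y^2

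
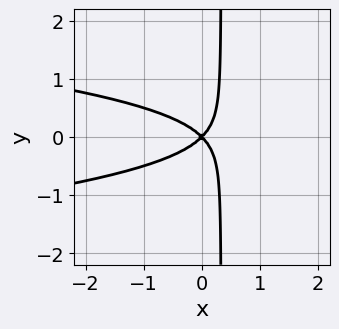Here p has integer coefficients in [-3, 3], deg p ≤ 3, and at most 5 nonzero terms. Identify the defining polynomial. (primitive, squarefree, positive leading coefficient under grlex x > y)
1. deg p = 3. No degree-2 curve has this shape.
2. Symmetries: the y ↦ −y reflection is a symmetry, so y appears only in even powers.
3. Checking where it meets the axes: one y-axis crossing is at y = 0; it meets the x-axis at x = 0 (among the integer gridlines).
4. Assembling these constraints gives the stated polynomial.

3*x*y^2 + x^2 - y^2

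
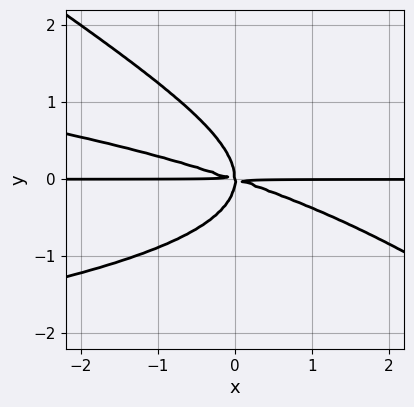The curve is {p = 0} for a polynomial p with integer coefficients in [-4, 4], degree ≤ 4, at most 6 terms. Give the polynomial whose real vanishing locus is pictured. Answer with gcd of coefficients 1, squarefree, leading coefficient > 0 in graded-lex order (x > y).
(a) deg p = 4.
(b) From the visible intercepts: the visible x-axis segment lies entirely on the curve.
(c) These observations pin down the coefficients.

2*x*y^3 + 3*y^4 + x^2*y + 3*x*y^2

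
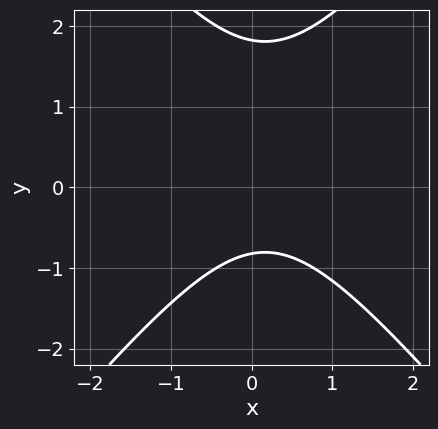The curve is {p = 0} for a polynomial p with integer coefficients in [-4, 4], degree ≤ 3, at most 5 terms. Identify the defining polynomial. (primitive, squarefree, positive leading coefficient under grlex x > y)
3*x^2 - 2*y^2 - x + 2*y + 3

deg p = 2. A generic line meets the curve in up to 2 points.
From the axis intercepts and sections: it misses every integer gridline on the x-axis.
Putting this together gives p.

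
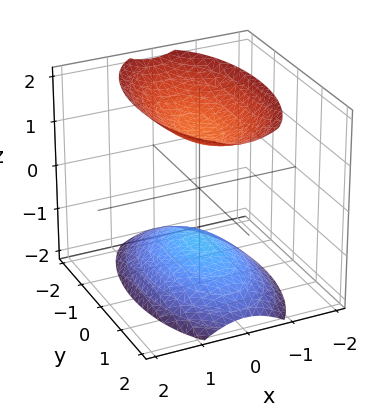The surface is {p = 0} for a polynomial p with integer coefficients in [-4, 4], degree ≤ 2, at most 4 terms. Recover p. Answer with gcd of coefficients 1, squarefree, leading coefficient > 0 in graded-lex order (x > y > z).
First, the picture has 2 separate pieces.
Then, the degree is 2 — two sheets facing apart; a quadric.
Next, symmetries: the z ↦ −z reflection is a symmetry, so z appears only in even powers; it's symmetric under y → −y, forcing even powers of y; mirror symmetry x ↦ −x ⇒ only even powers of x.
Then, checking where it meets the axes: the surface avoids every integer y-axis point in the box; it misses every integer gridline on the x-axis.
Finally, solving for integer coefficients yields p as stated.

3*x^2 + y^2 - 2*z^2 + 3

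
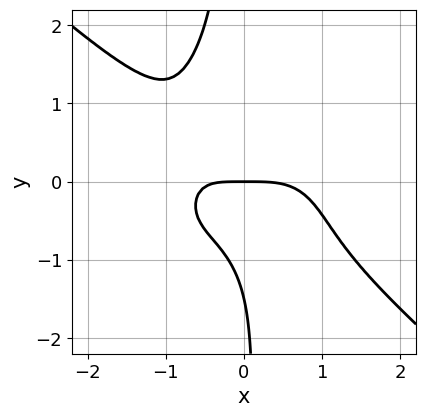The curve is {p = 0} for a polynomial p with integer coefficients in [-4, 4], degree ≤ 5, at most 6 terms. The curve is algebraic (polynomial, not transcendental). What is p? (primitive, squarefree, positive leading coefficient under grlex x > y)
2*x^4 + 3*x*y^3 + 2*x*y + 2*y^2 + 3*y

First, the degree is 4 — no degree-3 curve has this shape.
Next, reading off the gridlines: one y-axis crossing is at y = 0; it crosses the x-axis at the gridline x = 0.
Finally, matching integer coefficients to the picture gives p.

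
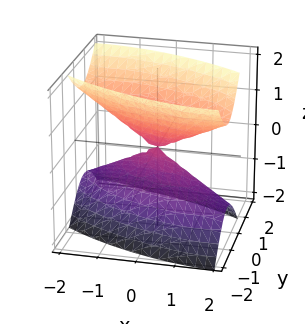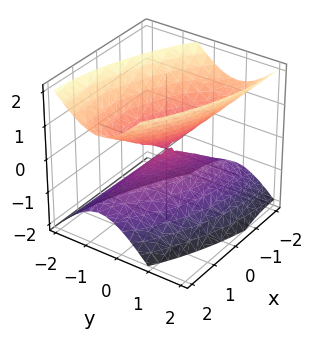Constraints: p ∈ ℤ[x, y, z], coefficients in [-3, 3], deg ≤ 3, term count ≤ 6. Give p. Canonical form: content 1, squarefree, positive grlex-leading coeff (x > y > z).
There are 2 components.
Degree: the shape is more complex than any degree-1 surface, so deg p = 2.
From the axis intercepts and sections: it crosses the z-axis at the gridline z = 0; it meets the y-axis at y = 0 (among the integer gridlines); it crosses the x-axis at the gridline x = 0.
Matching integer coefficients to the picture gives p.

x^2 + 2*x*y + 3*y^2 - 2*z^2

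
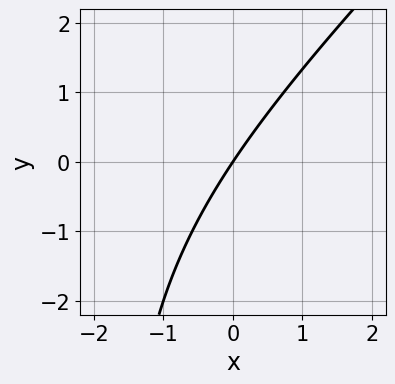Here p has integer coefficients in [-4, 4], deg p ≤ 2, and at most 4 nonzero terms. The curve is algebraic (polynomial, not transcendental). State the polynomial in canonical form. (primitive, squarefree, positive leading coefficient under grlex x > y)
x^2 - x*y + 3*x - 2*y

1. The degree is 2 — the shape is more complex than any degree-1 curve.
2. Checking where it meets the axes: it meets the x-axis at x = 0 (among the integer gridlines); it meets the y-axis at y = 0 (among the integer gridlines).
3. Fitting integer coefficients to these (and the overall shape) gives p.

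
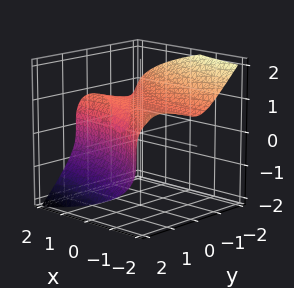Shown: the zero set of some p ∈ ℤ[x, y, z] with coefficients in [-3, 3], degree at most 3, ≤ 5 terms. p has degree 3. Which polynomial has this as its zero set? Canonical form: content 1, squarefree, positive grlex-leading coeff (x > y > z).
2*x*y^2 + 2*y^3 + 3*z^3 - 2

First, the degree is 3 — a generic line meets the surface in up to 3 points.
Next, checking where it meets the axes: it crosses the y-axis at the gridline y = 1; no x-intercept at any integer in the box.
Finally, putting this together gives p.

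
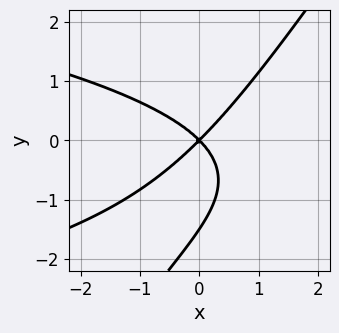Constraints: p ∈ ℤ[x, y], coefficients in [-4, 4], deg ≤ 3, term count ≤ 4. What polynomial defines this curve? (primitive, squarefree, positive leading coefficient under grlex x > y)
First, degree: no degree-2 curve has this shape, so deg p = 3.
Next, observable constraints: one x-axis crossing is at x = 0; it meets the y-axis at y = 0 (among the integer gridlines).
Finally, these observations pin down the coefficients.

3*x*y^2 - 2*y^3 + 3*x^2 - 3*y^2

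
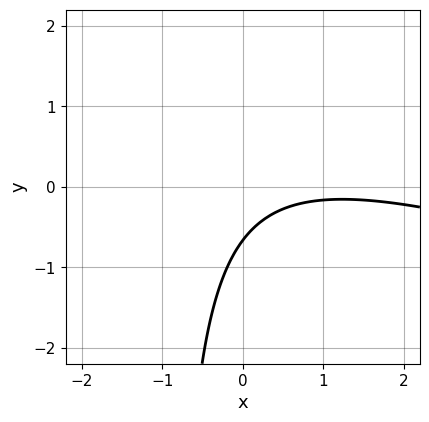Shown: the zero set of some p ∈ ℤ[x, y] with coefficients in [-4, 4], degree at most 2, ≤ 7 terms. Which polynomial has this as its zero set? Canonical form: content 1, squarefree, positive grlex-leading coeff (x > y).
x^2 + 3*x*y - 2*x + 3*y + 2

deg p = 2. A generic line meets the curve in up to 2 points.
From the axis intercepts and sections: the curve avoids every integer x-axis point in the box.
Assembling these constraints gives the stated polynomial.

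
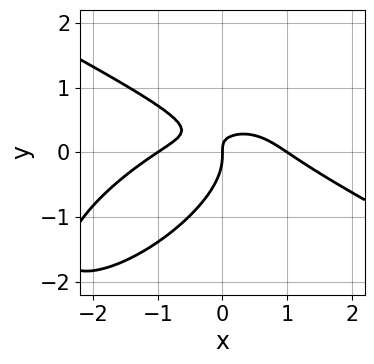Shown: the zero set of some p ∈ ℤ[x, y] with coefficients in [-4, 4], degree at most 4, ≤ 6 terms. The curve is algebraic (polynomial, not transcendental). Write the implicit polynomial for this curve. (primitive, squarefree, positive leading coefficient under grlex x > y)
1. The degree is 3 — no degree-2 curve has this shape.
2. Checking where it meets the axes: the x-axis gridline crossings are at x ∈ {-1, 0, 1}; one y-axis crossing is at y = 0.
3. The integer polynomial consistent with all of this is the stated p.

x^3 - 2*x*y^2 + 3*y^3 + 3*x*y - x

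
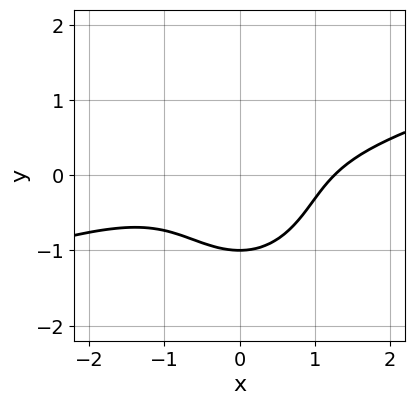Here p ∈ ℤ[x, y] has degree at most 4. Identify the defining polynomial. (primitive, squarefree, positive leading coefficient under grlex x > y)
First, deg p = 3.
Next, reading off the gridlines: one y-axis crossing is at y = -1.
Finally, together with the visible shape, these determine p as stated.

x^3 - 3*x^2*y - 2*y^3 - 2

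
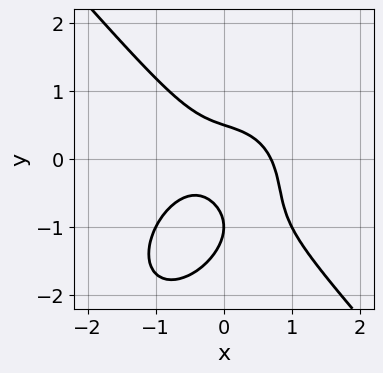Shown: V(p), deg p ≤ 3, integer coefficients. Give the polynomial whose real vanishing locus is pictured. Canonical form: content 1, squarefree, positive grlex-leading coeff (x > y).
3*x^3 + 2*y^3 + 3*x*y + 3*y^2 - 1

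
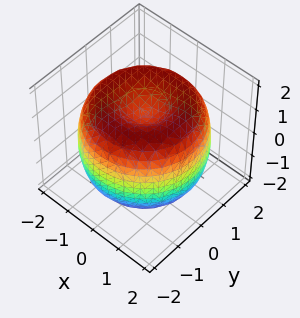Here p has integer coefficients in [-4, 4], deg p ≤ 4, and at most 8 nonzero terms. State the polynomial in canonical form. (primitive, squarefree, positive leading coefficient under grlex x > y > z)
x^4 + 2*x^2*y^2 + y^4 - 3*x^2 - 3*y^2 + 2*z^2 - 2

First, degree: no degree-3 surface has this shape, so deg p = 4.
Then, symmetry: every cross-section ⟂ z is a circle, so x, y appear only via x² + y².
Next, checking where it meets the axes: a circular section at z = 0 has radius between 1 and 2; the z-axis gridline crossings are at z ∈ {-1, 1}.
Finally, fitting integer coefficients to these (and the overall shape) gives p.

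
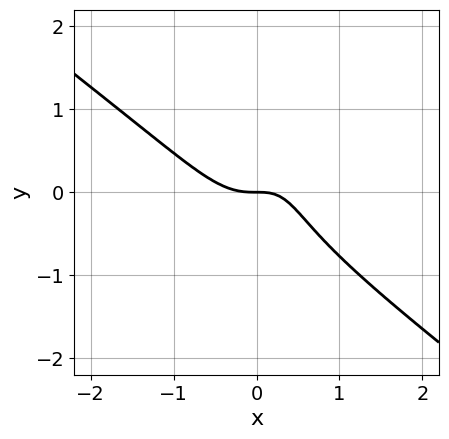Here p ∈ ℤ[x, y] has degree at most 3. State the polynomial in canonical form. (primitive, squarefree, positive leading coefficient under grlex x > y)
2*x^3 + 2*x^2*y + y^3 - x*y + y

First, degree: no degree-2 curve has this shape, so deg p = 3.
Then, checking where it meets the axes: it meets the x-axis at x = 0 (among the integer gridlines); one y-axis crossing is at y = 0.
Finally, solving for integer coefficients yields p as stated.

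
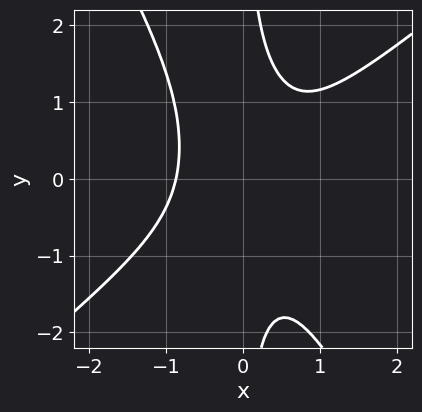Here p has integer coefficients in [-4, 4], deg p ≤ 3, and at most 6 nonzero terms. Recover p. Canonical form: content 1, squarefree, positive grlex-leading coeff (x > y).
3*x^3 - 2*x^2*y - 2*x*y^2 + 2

Degree: the shape is more complex than any degree-2 curve, so deg p = 3.
Against the integer gridlines: it misses every integer gridline on the y-axis.
Solving for integer coefficients yields p as stated.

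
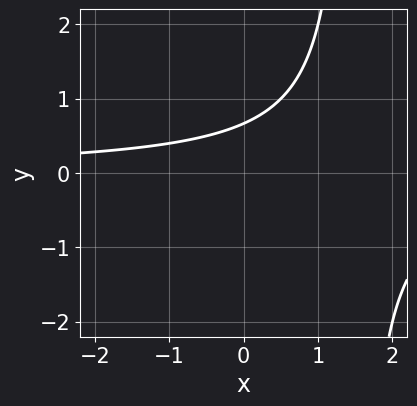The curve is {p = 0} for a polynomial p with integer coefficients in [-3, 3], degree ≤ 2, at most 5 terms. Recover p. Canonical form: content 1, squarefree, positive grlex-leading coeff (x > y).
(a) Degree: a generic line meets the curve in up to 2 points, so deg p = 2.
(b) Observable constraints: it misses every integer gridline on the x-axis.
(c) Putting this together gives p.

2*x*y - 3*y + 2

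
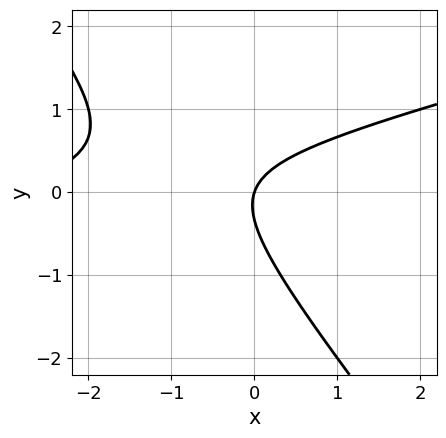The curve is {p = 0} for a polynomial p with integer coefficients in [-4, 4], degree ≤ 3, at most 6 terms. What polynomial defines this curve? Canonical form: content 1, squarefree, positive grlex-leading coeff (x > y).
x^2 - 3*x*y - 3*y^2 + 3*x - y

deg p = 2.
Checking where it meets the axes: it crosses the x-axis at the gridline x = 0; it meets the y-axis at y = 0 (among the integer gridlines).
Matching integer coefficients to the picture gives p.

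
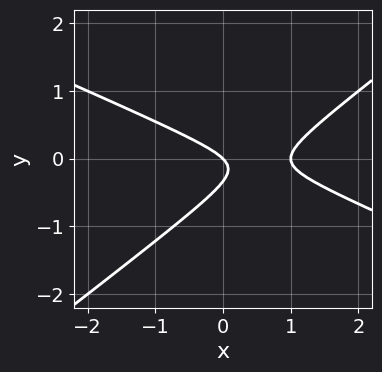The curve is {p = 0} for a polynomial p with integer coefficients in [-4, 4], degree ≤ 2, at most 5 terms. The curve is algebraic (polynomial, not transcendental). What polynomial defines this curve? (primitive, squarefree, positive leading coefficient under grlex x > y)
x^2 + x*y - 3*y^2 - x - y

1. deg p = 2. No degree-1 curve has this shape.
2. Observable constraints: it meets the y-axis at y = 0 (among the integer gridlines); among the integer gridlines, it crosses the x-axis at x ∈ {0, 1}.
3. Assembling these constraints gives the stated polynomial.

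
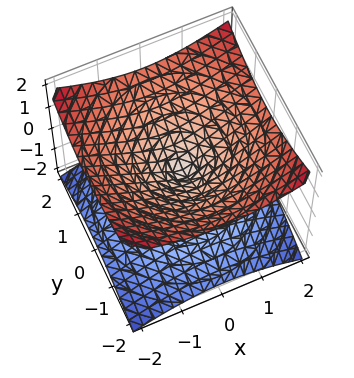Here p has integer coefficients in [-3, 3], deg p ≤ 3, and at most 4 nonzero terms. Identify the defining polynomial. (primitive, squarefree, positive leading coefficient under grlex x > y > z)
(a) The degree is 2 — two nappes meeting at a single point; a quadric.
(b) Symmetries: mirror symmetry z ↦ −z ⇒ only even powers of z; rotational symmetry about the z-axis ⇒ p depends on x, y only through x² + y².
(c) Observable constraints: it meets the z-axis at z = 0 (among the integer gridlines); one x-axis crossing is at x = 0; a circular section at z = 1 has radius between 1 and 2; it meets the y-axis at y = 0 (among the integer gridlines).
(d) Matching integer coefficients to the picture gives p.

x^2 + y^2 - 2*z^2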